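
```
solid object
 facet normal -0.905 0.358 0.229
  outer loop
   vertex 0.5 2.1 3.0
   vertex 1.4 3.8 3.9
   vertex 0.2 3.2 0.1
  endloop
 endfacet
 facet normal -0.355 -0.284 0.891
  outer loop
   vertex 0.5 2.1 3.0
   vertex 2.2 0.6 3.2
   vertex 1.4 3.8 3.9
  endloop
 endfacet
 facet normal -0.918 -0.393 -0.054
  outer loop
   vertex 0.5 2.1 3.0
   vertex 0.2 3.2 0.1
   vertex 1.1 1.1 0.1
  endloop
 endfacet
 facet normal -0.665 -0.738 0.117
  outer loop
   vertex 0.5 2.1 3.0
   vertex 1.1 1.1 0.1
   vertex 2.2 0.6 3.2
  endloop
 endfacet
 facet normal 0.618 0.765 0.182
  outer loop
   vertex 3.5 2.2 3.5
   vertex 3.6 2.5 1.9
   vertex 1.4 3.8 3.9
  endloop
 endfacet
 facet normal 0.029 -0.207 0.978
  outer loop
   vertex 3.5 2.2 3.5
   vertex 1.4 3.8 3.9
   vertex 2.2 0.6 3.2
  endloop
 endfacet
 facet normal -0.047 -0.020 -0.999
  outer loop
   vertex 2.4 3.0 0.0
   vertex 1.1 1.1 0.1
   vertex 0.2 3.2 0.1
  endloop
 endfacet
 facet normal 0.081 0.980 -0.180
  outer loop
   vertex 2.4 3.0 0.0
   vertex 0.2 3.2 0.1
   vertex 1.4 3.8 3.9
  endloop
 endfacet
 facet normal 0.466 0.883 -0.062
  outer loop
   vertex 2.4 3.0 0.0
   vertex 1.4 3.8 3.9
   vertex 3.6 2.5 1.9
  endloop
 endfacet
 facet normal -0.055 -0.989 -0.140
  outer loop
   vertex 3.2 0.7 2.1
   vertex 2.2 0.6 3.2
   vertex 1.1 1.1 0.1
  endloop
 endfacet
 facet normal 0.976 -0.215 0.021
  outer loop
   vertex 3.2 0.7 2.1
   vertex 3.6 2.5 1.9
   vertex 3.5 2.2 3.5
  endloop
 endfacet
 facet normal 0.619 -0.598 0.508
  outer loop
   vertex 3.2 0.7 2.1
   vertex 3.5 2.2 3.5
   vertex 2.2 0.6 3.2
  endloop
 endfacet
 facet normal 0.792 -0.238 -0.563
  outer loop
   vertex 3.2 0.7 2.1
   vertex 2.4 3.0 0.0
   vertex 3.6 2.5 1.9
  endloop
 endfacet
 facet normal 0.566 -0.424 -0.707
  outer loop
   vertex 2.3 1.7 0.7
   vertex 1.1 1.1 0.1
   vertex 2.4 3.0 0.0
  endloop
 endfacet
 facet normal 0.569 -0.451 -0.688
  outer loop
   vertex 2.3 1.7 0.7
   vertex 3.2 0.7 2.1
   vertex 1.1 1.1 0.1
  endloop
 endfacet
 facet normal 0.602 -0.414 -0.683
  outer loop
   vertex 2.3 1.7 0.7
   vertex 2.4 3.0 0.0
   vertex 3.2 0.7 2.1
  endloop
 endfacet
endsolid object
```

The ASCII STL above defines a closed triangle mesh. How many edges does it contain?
24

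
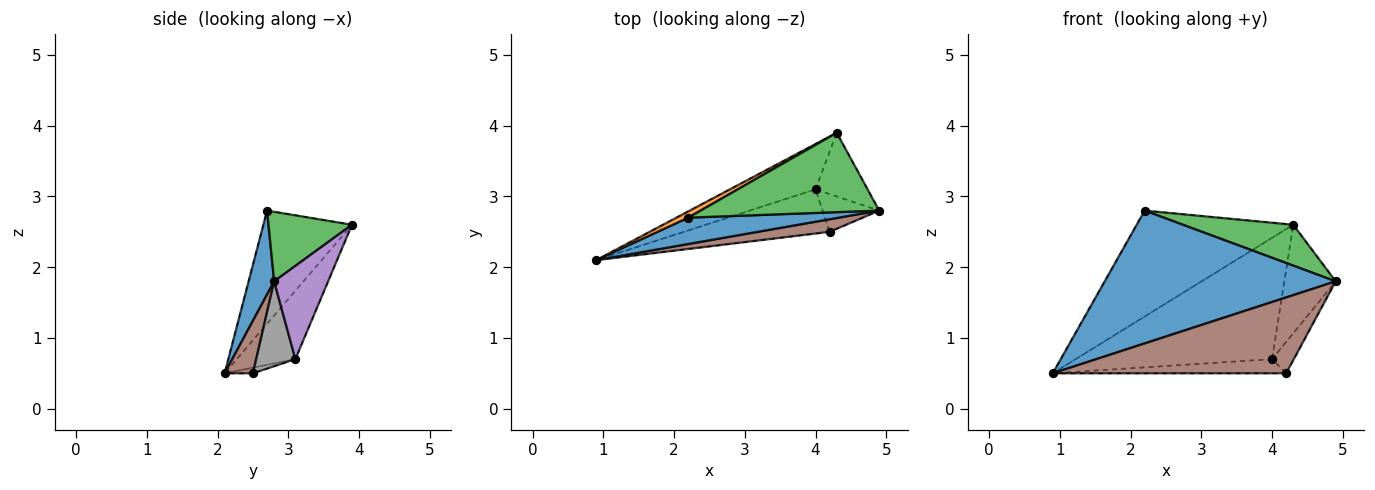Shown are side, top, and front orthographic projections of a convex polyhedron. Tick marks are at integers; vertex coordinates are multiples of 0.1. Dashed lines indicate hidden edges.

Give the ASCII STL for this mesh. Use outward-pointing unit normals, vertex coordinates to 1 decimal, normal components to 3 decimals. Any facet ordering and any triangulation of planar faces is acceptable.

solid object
 facet normal 0.108 -0.975 0.193
  outer loop
   vertex 2.2 2.7 2.8
   vertex 0.9 2.1 0.5
   vertex 4.9 2.8 1.8
  endloop
 endfacet
 facet normal -0.492 0.869 0.051
  outer loop
   vertex 2.2 2.7 2.8
   vertex 4.3 3.9 2.6
   vertex 0.9 2.1 0.5
  endloop
 endfacet
 facet normal 0.327 -0.433 0.840
  outer loop
   vertex 2.2 2.7 2.8
   vertex 4.9 2.8 1.8
   vertex 4.3 3.9 2.6
  endloop
 endfacet
 facet normal -0.269 0.902 -0.337
  outer loop
   vertex 4.0 3.1 0.7
   vertex 0.9 2.1 0.5
   vertex 4.3 3.9 2.6
  endloop
 endfacet
 facet normal 0.671 0.639 -0.375
  outer loop
   vertex 4.0 3.1 0.7
   vertex 4.3 3.9 2.6
   vertex 4.9 2.8 1.8
  endloop
 endfacet
 facet normal 0.119 -0.980 0.162
  outer loop
   vertex 4.2 2.5 0.5
   vertex 4.9 2.8 1.8
   vertex 0.9 2.1 0.5
  endloop
 endfacet
 facet normal -0.037 0.305 -0.952
  outer loop
   vertex 4.2 2.5 0.5
   vertex 0.9 2.1 0.5
   vertex 4.0 3.1 0.7
  endloop
 endfacet
 facet normal 0.755 0.420 -0.504
  outer loop
   vertex 4.2 2.5 0.5
   vertex 4.0 3.1 0.7
   vertex 4.9 2.8 1.8
  endloop
 endfacet
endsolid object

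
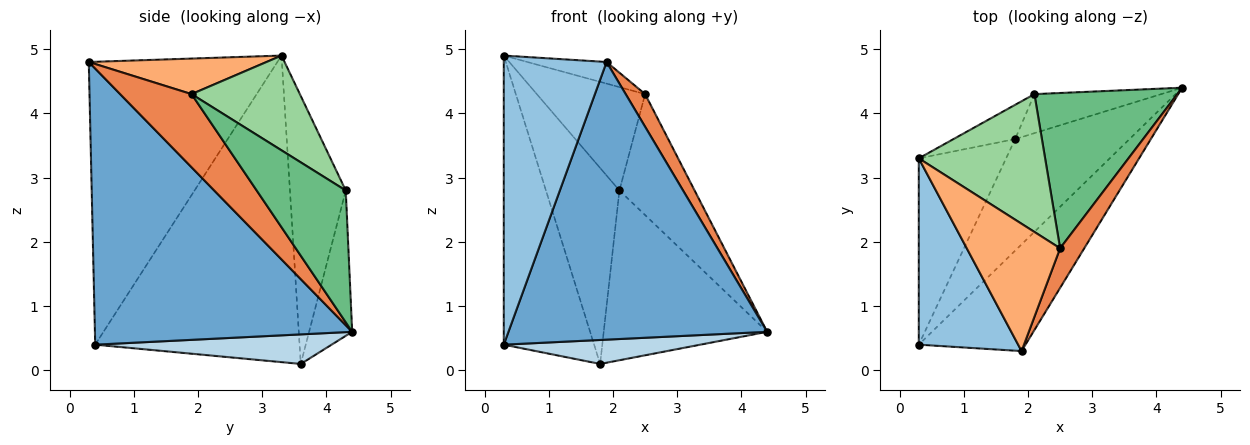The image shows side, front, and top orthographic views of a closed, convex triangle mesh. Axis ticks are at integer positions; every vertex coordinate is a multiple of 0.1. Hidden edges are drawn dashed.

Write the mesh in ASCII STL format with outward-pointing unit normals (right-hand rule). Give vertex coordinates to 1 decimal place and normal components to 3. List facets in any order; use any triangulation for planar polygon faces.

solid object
 facet normal 0.680 -0.684 -0.263
  outer loop
   vertex 1.9 0.3 4.8
   vertex 0.3 0.4 0.4
   vertex 4.4 4.4 0.6
  endloop
 endfacet
 facet normal -0.839 -0.457 0.295
  outer loop
   vertex 1.9 0.3 4.8
   vertex 0.3 3.3 4.9
   vertex 0.3 0.4 0.4
  endloop
 endfacet
 facet normal 0.245 -0.204 -0.948
  outer loop
   vertex 1.8 3.6 0.1
   vertex 4.4 4.4 0.6
   vertex 0.3 0.4 0.4
  endloop
 endfacet
 facet normal -0.885 0.391 -0.252
  outer loop
   vertex 1.8 3.6 0.1
   vertex 0.3 0.4 0.4
   vertex 0.3 3.3 4.9
  endloop
 endfacet
 facet normal 0.920 -0.250 0.303
  outer loop
   vertex 2.5 1.9 4.3
   vertex 1.9 0.3 4.8
   vertex 4.4 4.4 0.6
  endloop
 endfacet
 facet normal 0.351 0.157 0.923
  outer loop
   vertex 2.5 1.9 4.3
   vertex 0.3 3.3 4.9
   vertex 1.9 0.3 4.8
  endloop
 endfacet
 facet normal -0.249 0.944 -0.217
  outer loop
   vertex 2.1 4.3 2.8
   vertex 4.4 4.4 0.6
   vertex 1.8 3.6 0.1
  endloop
 endfacet
 facet normal -0.599 0.789 -0.138
  outer loop
   vertex 2.1 4.3 2.8
   vertex 1.8 3.6 0.1
   vertex 0.3 3.3 4.9
  endloop
 endfacet
 facet normal 0.589 0.497 0.638
  outer loop
   vertex 2.1 4.3 2.8
   vertex 2.5 1.9 4.3
   vertex 4.4 4.4 0.6
  endloop
 endfacet
 facet normal 0.514 0.514 0.686
  outer loop
   vertex 2.1 4.3 2.8
   vertex 0.3 3.3 4.9
   vertex 2.5 1.9 4.3
  endloop
 endfacet
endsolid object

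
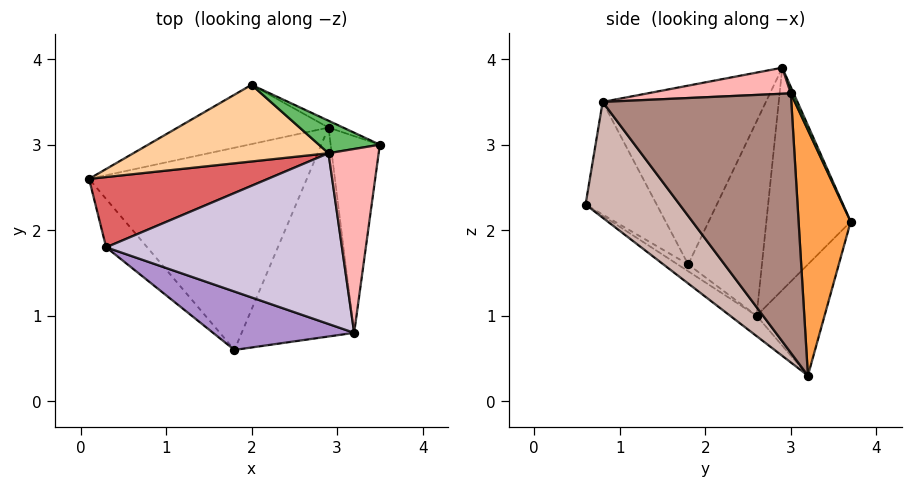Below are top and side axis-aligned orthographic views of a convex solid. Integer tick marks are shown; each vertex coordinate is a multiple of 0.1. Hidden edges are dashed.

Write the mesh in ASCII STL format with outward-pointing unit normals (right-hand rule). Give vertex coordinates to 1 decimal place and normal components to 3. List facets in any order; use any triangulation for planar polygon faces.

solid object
 facet normal -0.075 -0.588 -0.806
  outer loop
   vertex 2.9 3.2 0.3
   vertex 1.8 0.6 2.3
   vertex 0.1 2.6 1.0
  endloop
 endfacet
 facet normal -0.285 0.878 -0.386
  outer loop
   vertex 2.0 3.7 2.1
   vertex 2.9 3.2 0.3
   vertex 0.1 2.6 1.0
  endloop
 endfacet
 facet normal 0.444 0.895 -0.027
  outer loop
   vertex 2.0 3.7 2.1
   vertex 3.5 3.0 3.6
   vertex 2.9 3.2 0.3
  endloop
 endfacet
 facet normal -0.633 0.538 0.556
  outer loop
   vertex 2.9 2.9 3.9
   vertex 2.0 3.7 2.1
   vertex 0.1 2.6 1.0
  endloop
 endfacet
 facet normal 0.041 0.920 0.389
  outer loop
   vertex 2.9 2.9 3.9
   vertex 3.5 3.0 3.6
   vertex 2.0 3.7 2.1
  endloop
 endfacet
 facet normal -0.130 -0.615 -0.777
  outer loop
   vertex 0.3 1.8 1.6
   vertex 0.1 2.6 1.0
   vertex 1.8 0.6 2.3
  endloop
 endfacet
 facet normal -0.700 0.308 0.644
  outer loop
   vertex 0.3 1.8 1.6
   vertex 2.9 2.9 3.9
   vertex 0.1 2.6 1.0
  endloop
 endfacet
 facet normal 0.458 -0.103 0.883
  outer loop
   vertex 3.2 0.8 3.5
   vertex 3.5 3.0 3.6
   vertex 2.9 2.9 3.9
  endloop
 endfacet
 facet normal -0.593 -0.308 0.744
  outer loop
   vertex 3.2 0.8 3.5
   vertex 0.3 1.8 1.6
   vertex 1.8 0.6 2.3
  endloop
 endfacet
 facet normal -0.588 -0.232 0.775
  outer loop
   vertex 3.2 0.8 3.5
   vertex 2.9 2.9 3.9
   vertex 0.3 1.8 1.6
  endloop
 endfacet
 facet normal 0.975 -0.125 -0.185
  outer loop
   vertex 3.2 0.8 3.5
   vertex 2.9 3.2 0.3
   vertex 3.5 3.0 3.6
  endloop
 endfacet
 facet normal 0.549 -0.643 -0.534
  outer loop
   vertex 3.2 0.8 3.5
   vertex 1.8 0.6 2.3
   vertex 2.9 3.2 0.3
  endloop
 endfacet
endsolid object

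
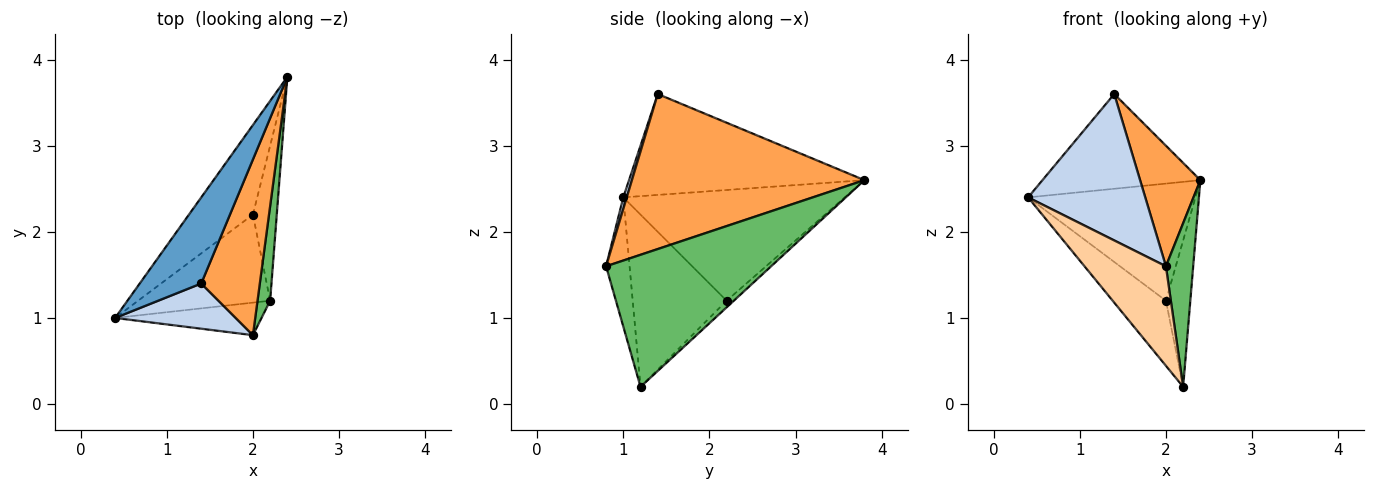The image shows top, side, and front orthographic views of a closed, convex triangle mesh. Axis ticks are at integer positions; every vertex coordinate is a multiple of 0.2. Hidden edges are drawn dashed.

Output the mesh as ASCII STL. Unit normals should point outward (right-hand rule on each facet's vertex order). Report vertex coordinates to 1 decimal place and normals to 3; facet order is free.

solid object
 facet normal -0.741 0.497 0.452
  outer loop
   vertex 1.4 1.4 3.6
   vertex 2.4 3.8 2.6
   vertex 0.4 1.0 2.4
  endloop
 endfacet
 facet normal 0.028 -0.955 0.295
  outer loop
   vertex 1.4 1.4 3.6
   vertex 0.4 1.0 2.4
   vertex 2.0 0.8 1.6
  endloop
 endfacet
 facet normal 0.909 -0.236 0.343
  outer loop
   vertex 1.4 1.4 3.6
   vertex 2.0 0.8 1.6
   vertex 2.4 3.8 2.6
  endloop
 endfacet
 facet normal -0.264 -0.917 -0.300
  outer loop
   vertex 2.2 1.2 0.2
   vertex 2.0 0.8 1.6
   vertex 0.4 1.0 2.4
  endloop
 endfacet
 facet normal 0.982 -0.162 0.094
  outer loop
   vertex 2.2 1.2 0.2
   vertex 2.4 3.8 2.6
   vertex 2.0 0.8 1.6
  endloop
 endfacet
 facet normal -0.725 0.547 -0.419
  outer loop
   vertex 2.0 2.2 1.2
   vertex 0.4 1.0 2.4
   vertex 2.4 3.8 2.6
  endloop
 endfacet
 facet normal -0.724 0.410 -0.555
  outer loop
   vertex 2.0 2.2 1.2
   vertex 2.2 1.2 0.2
   vertex 0.4 1.0 2.4
  endloop
 endfacet
 facet normal -0.198 0.673 -0.713
  outer loop
   vertex 2.0 2.2 1.2
   vertex 2.4 3.8 2.6
   vertex 2.2 1.2 0.2
  endloop
 endfacet
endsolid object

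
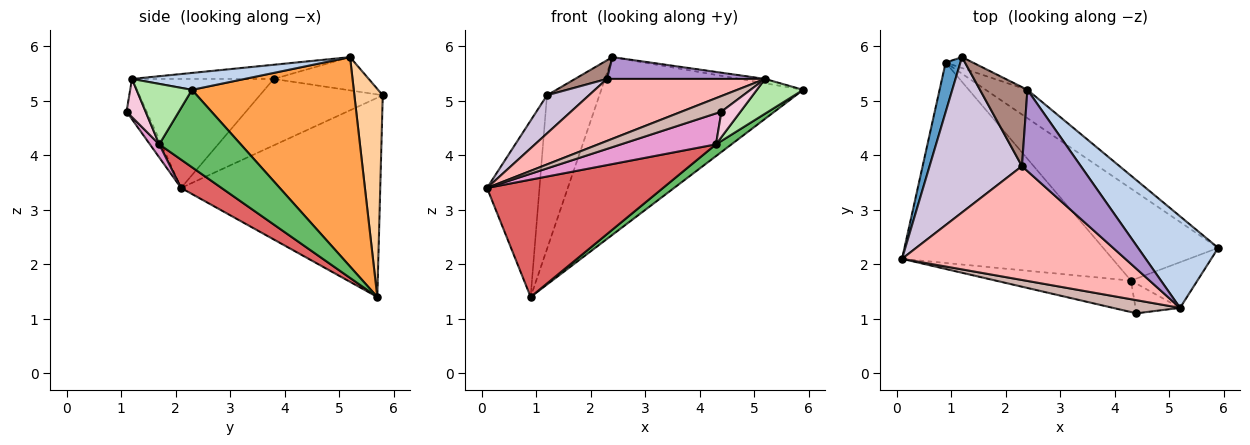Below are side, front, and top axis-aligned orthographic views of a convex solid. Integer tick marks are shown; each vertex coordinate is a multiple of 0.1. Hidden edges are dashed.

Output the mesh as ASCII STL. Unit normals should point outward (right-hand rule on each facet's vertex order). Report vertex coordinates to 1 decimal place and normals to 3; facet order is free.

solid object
 facet normal -0.965 0.254 0.071
  outer loop
   vertex 0.9 5.7 1.4
   vertex 0.1 2.1 3.4
   vertex 1.2 5.8 5.1
  endloop
 endfacet
 facet normal 0.206 0.047 0.977
  outer loop
   vertex 2.4 5.2 5.8
   vertex 5.2 1.2 5.4
   vertex 5.9 2.3 5.2
  endloop
 endfacet
 facet normal 0.620 0.774 -0.124
  outer loop
   vertex 2.4 5.2 5.8
   vertex 5.9 2.3 5.2
   vertex 0.9 5.7 1.4
  endloop
 endfacet
 facet normal 0.475 0.878 -0.062
  outer loop
   vertex 2.4 5.2 5.8
   vertex 0.9 5.7 1.4
   vertex 1.2 5.8 5.1
  endloop
 endfacet
 facet normal 0.555 -0.106 -0.825
  outer loop
   vertex 4.3 1.7 4.2
   vertex 0.9 5.7 1.4
   vertex 5.9 2.3 5.2
  endloop
 endfacet
 facet normal 0.587 -0.490 -0.644
  outer loop
   vertex 4.3 1.7 4.2
   vertex 5.9 2.3 5.2
   vertex 5.2 1.2 5.4
  endloop
 endfacet
 facet normal 0.115 -0.502 -0.857
  outer loop
   vertex 4.3 1.7 4.2
   vertex 0.1 2.1 3.4
   vertex 0.9 5.7 1.4
  endloop
 endfacet
 facet normal -0.394 -0.440 0.807
  outer loop
   vertex 2.3 3.8 5.4
   vertex 0.1 2.1 3.4
   vertex 5.2 1.2 5.4
  endloop
 endfacet
 facet normal -0.226 -0.253 0.941
  outer loop
   vertex 2.3 3.8 5.4
   vertex 5.2 1.2 5.4
   vertex 2.4 5.2 5.8
  endloop
 endfacet
 facet normal -0.573 -0.196 0.796
  outer loop
   vertex 2.3 3.8 5.4
   vertex 1.2 5.8 5.1
   vertex 0.1 2.1 3.4
  endloop
 endfacet
 facet normal -0.564 -0.189 0.804
  outer loop
   vertex 2.3 3.8 5.4
   vertex 2.4 5.2 5.8
   vertex 1.2 5.8 5.1
  endloop
 endfacet
 facet normal -0.361 -0.713 0.601
  outer loop
   vertex 4.4 1.1 4.8
   vertex 5.2 1.2 5.4
   vertex 0.1 2.1 3.4
  endloop
 endfacet
 facet normal 0.069 -0.700 -0.711
  outer loop
   vertex 4.4 1.1 4.8
   vertex 0.1 2.1 3.4
   vertex 4.3 1.7 4.2
  endloop
 endfacet
 facet normal 0.545 -0.545 -0.636
  outer loop
   vertex 4.4 1.1 4.8
   vertex 4.3 1.7 4.2
   vertex 5.2 1.2 5.4
  endloop
 endfacet
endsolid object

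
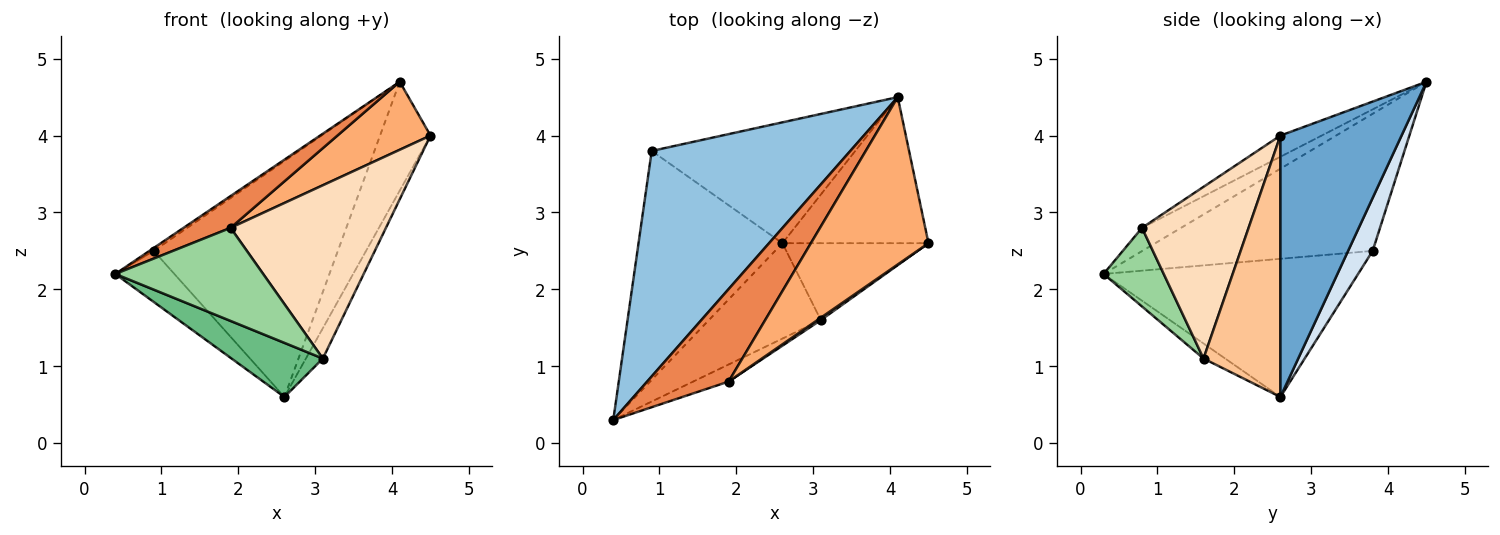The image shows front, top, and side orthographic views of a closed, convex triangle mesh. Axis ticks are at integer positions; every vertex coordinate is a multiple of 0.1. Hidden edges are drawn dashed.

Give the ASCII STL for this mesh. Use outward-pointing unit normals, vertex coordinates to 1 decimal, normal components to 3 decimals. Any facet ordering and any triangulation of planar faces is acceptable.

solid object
 facet normal 0.820 0.342 -0.458
  outer loop
   vertex 2.6 2.6 0.6
   vertex 4.1 4.5 4.7
   vertex 4.5 2.6 4.0
  endloop
 endfacet
 facet normal -0.568 0.011 0.823
  outer loop
   vertex 0.9 3.8 2.5
   vertex 0.4 0.3 2.2
   vertex 4.1 4.5 4.7
  endloop
 endfacet
 facet normal -0.684 0.159 -0.712
  outer loop
   vertex 0.9 3.8 2.5
   vertex 2.6 2.6 0.6
   vertex 0.4 0.3 2.2
  endloop
 endfacet
 facet normal 0.118 0.884 -0.453
  outer loop
   vertex 0.9 3.8 2.5
   vertex 4.1 4.5 4.7
   vertex 2.6 2.6 0.6
  endloop
 endfacet
 facet normal -0.261 -0.314 0.913
  outer loop
   vertex 1.9 0.8 2.8
   vertex 4.1 4.5 4.7
   vertex 0.4 0.3 2.2
  endloop
 endfacet
 facet normal -0.165 -0.371 0.914
  outer loop
   vertex 1.9 0.8 2.8
   vertex 4.5 2.6 4.0
   vertex 4.1 4.5 4.7
  endloop
 endfacet
 facet normal 0.857 0.189 -0.479
  outer loop
   vertex 3.1 1.6 1.1
   vertex 2.6 2.6 0.6
   vertex 4.5 2.6 4.0
  endloop
 endfacet
 facet normal 0.566 -0.825 0.011
  outer loop
   vertex 3.1 1.6 1.1
   vertex 4.5 2.6 4.0
   vertex 1.9 0.8 2.8
  endloop
 endfacet
 facet normal -0.116 -0.490 -0.864
  outer loop
   vertex 3.1 1.6 1.1
   vertex 0.4 0.3 2.2
   vertex 2.6 2.6 0.6
  endloop
 endfacet
 facet normal 0.371 -0.913 -0.168
  outer loop
   vertex 3.1 1.6 1.1
   vertex 1.9 0.8 2.8
   vertex 0.4 0.3 2.2
  endloop
 endfacet
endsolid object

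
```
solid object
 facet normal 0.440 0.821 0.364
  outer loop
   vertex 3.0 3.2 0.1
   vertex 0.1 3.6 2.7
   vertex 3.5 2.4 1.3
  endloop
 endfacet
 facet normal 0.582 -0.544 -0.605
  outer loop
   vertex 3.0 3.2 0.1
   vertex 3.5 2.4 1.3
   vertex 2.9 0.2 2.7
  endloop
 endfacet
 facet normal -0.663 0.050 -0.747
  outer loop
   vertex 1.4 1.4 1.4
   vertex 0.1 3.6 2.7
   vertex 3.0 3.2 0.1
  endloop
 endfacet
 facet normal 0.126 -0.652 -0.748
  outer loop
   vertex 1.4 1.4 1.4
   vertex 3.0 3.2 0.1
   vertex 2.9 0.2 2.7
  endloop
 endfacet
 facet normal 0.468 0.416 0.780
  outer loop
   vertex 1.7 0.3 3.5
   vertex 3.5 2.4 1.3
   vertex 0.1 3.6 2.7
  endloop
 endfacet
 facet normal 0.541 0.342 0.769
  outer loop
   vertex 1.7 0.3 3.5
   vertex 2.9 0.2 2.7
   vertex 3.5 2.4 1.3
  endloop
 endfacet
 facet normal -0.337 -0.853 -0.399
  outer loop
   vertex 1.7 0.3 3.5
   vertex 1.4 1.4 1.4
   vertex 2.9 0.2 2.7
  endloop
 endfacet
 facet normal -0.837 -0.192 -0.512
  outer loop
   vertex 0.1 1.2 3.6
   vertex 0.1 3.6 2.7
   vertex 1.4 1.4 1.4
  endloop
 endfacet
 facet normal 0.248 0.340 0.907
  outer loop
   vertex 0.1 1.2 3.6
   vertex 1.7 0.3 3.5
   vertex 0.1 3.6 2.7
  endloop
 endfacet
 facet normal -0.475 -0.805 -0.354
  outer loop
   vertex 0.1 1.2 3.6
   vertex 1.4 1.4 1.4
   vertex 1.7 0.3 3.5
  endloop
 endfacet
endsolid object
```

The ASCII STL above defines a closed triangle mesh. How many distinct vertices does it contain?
7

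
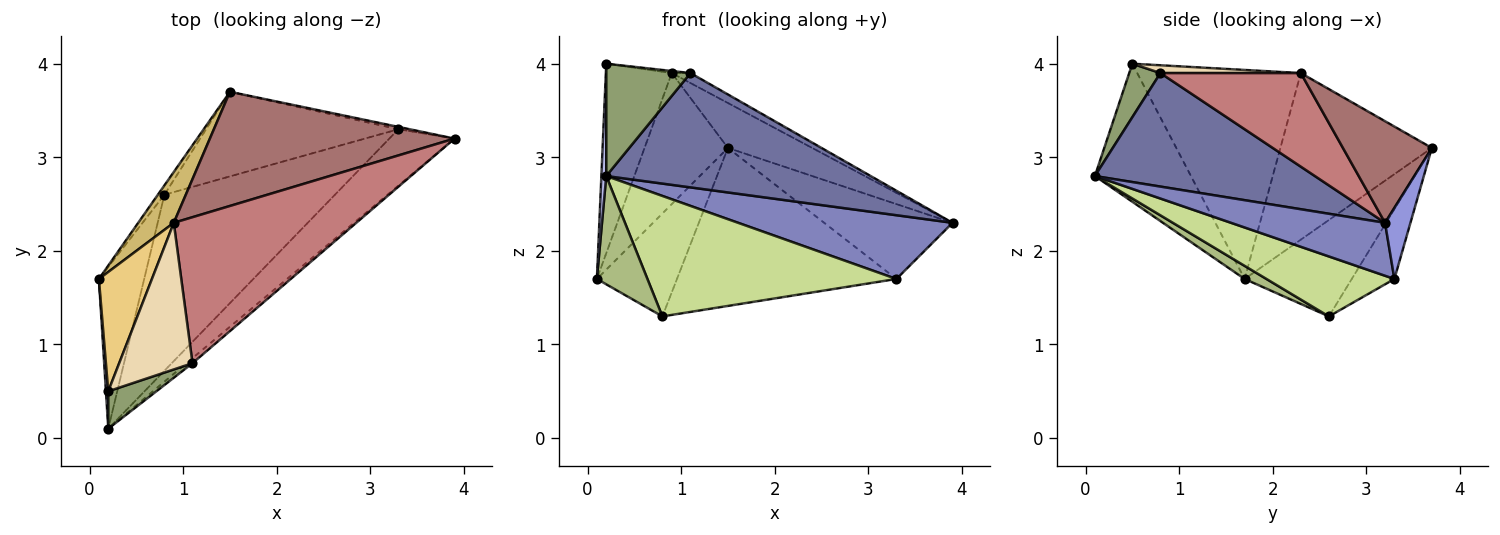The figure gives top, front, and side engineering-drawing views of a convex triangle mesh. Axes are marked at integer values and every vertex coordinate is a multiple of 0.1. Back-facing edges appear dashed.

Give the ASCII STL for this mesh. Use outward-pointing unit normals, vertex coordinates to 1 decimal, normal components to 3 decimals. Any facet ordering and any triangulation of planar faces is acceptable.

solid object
 facet normal 0.639 -0.768 -0.034
  outer loop
   vertex 1.1 0.8 3.9
   vertex 0.2 0.1 2.8
   vertex 3.9 3.2 2.3
  endloop
 endfacet
 facet normal 0.474 -0.660 -0.584
  outer loop
   vertex 3.3 3.3 1.7
   vertex 3.9 3.2 2.3
   vertex 0.2 0.1 2.8
  endloop
 endfacet
 facet normal 0.194 0.981 -0.031
  outer loop
   vertex 3.3 3.3 1.7
   vertex 1.5 3.7 3.1
   vertex 3.9 3.2 2.3
  endloop
 endfacet
 facet normal -0.999 -0.051 0.017
  outer loop
   vertex 0.2 0.5 4.0
   vertex 0.1 1.7 1.7
   vertex 0.2 0.1 2.8
  endloop
 endfacet
 facet normal 0.331 -0.895 0.298
  outer loop
   vertex 0.2 0.5 4.0
   vertex 0.2 0.1 2.8
   vertex 1.1 0.8 3.9
  endloop
 endfacet
 facet normal 0.234 -0.541 -0.808
  outer loop
   vertex 0.8 2.6 1.3
   vertex 0.2 0.1 2.8
   vertex 0.1 1.7 1.7
  endloop
 endfacet
 facet normal 0.279 -0.542 -0.793
  outer loop
   vertex 0.8 2.6 1.3
   vertex 3.3 3.3 1.7
   vertex 0.2 0.1 2.8
  endloop
 endfacet
 facet normal -0.800 0.598 -0.054
  outer loop
   vertex 0.8 2.6 1.3
   vertex 0.1 1.7 1.7
   vertex 1.5 3.7 3.1
  endloop
 endfacet
 facet normal -0.169 0.869 -0.465
  outer loop
   vertex 0.8 2.6 1.3
   vertex 1.5 3.7 3.1
   vertex 3.3 3.3 1.7
  endloop
 endfacet
 facet normal -0.861 0.474 0.184
  outer loop
   vertex 0.9 2.3 3.9
   vertex 1.5 3.7 3.1
   vertex 0.1 1.7 1.7
  endloop
 endfacet
 facet normal -0.903 0.364 0.229
  outer loop
   vertex 0.9 2.3 3.9
   vertex 0.1 1.7 1.7
   vertex 0.2 0.5 4.0
  endloop
 endfacet
 facet normal 0.106 0.014 0.994
  outer loop
   vertex 0.9 2.3 3.9
   vertex 0.2 0.5 4.0
   vertex 1.1 0.8 3.9
  endloop
 endfacet
 facet normal 0.360 0.342 0.868
  outer loop
   vertex 0.9 2.3 3.9
   vertex 3.9 3.2 2.3
   vertex 1.5 3.7 3.1
  endloop
 endfacet
 facet normal 0.455 0.061 0.888
  outer loop
   vertex 0.9 2.3 3.9
   vertex 1.1 0.8 3.9
   vertex 3.9 3.2 2.3
  endloop
 endfacet
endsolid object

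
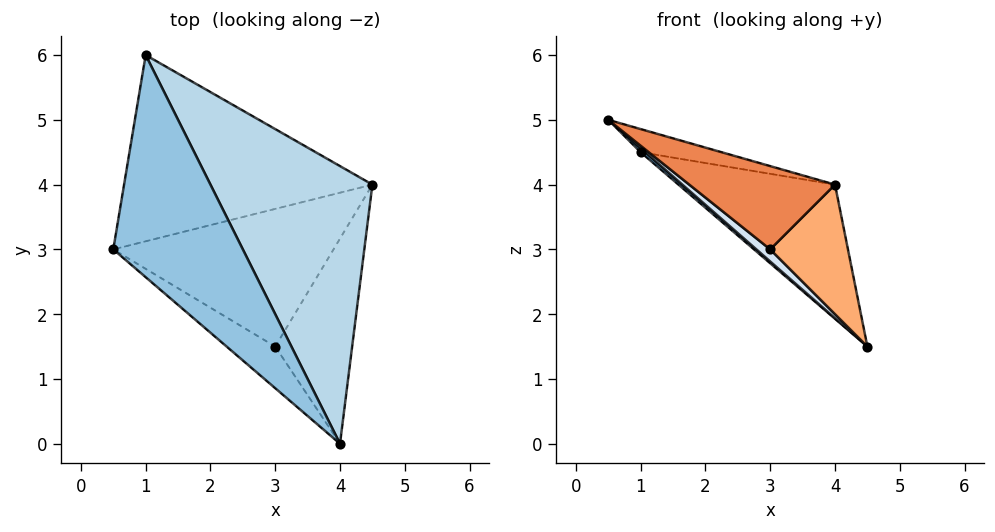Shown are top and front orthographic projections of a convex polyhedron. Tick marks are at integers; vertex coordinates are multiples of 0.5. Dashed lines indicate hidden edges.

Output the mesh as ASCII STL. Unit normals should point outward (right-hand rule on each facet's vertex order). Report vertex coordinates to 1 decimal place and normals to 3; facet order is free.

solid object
 facet normal -0.656 -0.016 -0.755
  outer loop
   vertex 1.0 6.0 4.5
   vertex 4.5 4.0 1.5
   vertex 0.5 3.0 5.0
  endloop
 endfacet
 facet normal 0.349 0.097 0.932
  outer loop
   vertex 1.0 6.0 4.5
   vertex 0.5 3.0 5.0
   vertex 4.0 0.0 4.0
  endloop
 endfacet
 facet normal 0.714 0.305 0.630
  outer loop
   vertex 1.0 6.0 4.5
   vertex 4.0 0.0 4.0
   vertex 4.5 4.0 1.5
  endloop
 endfacet
 facet normal -0.647 -0.067 -0.759
  outer loop
   vertex 3.0 1.5 3.0
   vertex 0.5 3.0 5.0
   vertex 4.5 4.0 1.5
  endloop
 endfacet
 facet normal -0.667 -0.667 -0.333
  outer loop
   vertex 3.0 1.5 3.0
   vertex 4.0 0.0 4.0
   vertex 0.5 3.0 5.0
  endloop
 endfacet
 facet normal 0.044 -0.533 -0.845
  outer loop
   vertex 3.0 1.5 3.0
   vertex 4.5 4.0 1.5
   vertex 4.0 0.0 4.0
  endloop
 endfacet
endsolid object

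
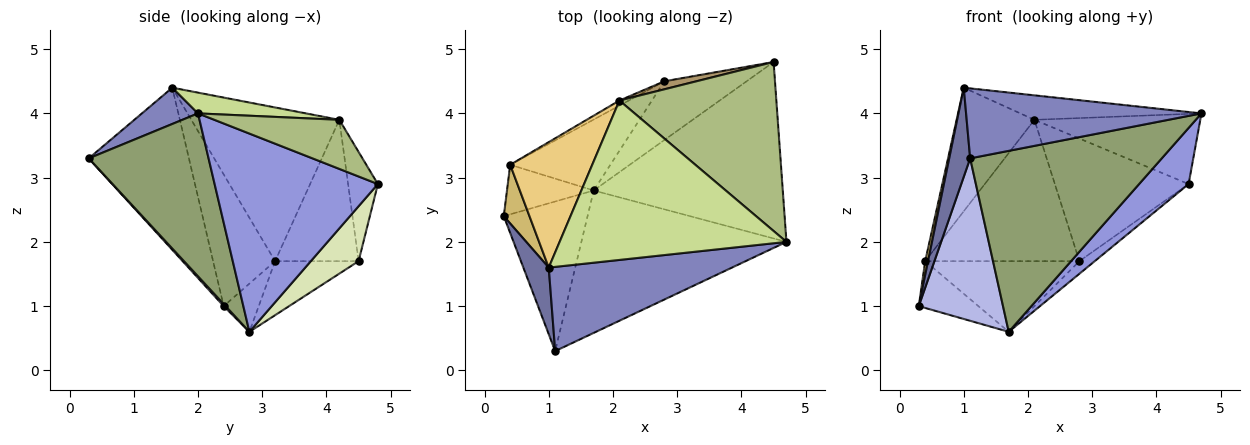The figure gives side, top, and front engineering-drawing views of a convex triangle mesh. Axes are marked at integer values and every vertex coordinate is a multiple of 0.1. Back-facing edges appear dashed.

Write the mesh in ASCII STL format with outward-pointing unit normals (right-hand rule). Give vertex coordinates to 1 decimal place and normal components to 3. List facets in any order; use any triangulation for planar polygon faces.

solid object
 facet normal -0.967 -0.203 0.152
  outer loop
   vertex 1.1 0.3 3.3
   vertex 1.0 1.6 4.4
   vertex 0.3 2.4 1.0
  endloop
 endfacet
 facet normal 0.151 -0.632 0.760
  outer loop
   vertex 1.1 0.3 3.3
   vertex 4.7 2.0 4.0
   vertex 1.0 1.6 4.4
  endloop
 endfacet
 facet normal 0.707 -0.214 -0.674
  outer loop
   vertex 1.7 2.8 0.6
   vertex 4.5 4.8 2.9
   vertex 4.7 2.0 4.0
  endloop
 endfacet
 facet normal 0.017 -0.735 -0.677
  outer loop
   vertex 1.7 2.8 0.6
   vertex 1.1 0.3 3.3
   vertex 0.3 2.4 1.0
  endloop
 endfacet
 facet normal 0.441 -0.705 -0.555
  outer loop
   vertex 1.7 2.8 0.6
   vertex 4.7 2.0 4.0
   vertex 1.1 0.3 3.3
  endloop
 endfacet
 facet normal 0.278 0.368 0.887
  outer loop
   vertex 2.1 4.2 3.9
   vertex 4.7 2.0 4.0
   vertex 4.5 4.8 2.9
  endloop
 endfacet
 facet normal 0.090 0.151 0.984
  outer loop
   vertex 2.1 4.2 3.9
   vertex 1.0 1.6 4.4
   vertex 4.7 2.0 4.0
  endloop
 endfacet
 facet normal 0.547 0.176 -0.819
  outer loop
   vertex 2.8 4.5 1.7
   vertex 4.5 4.8 2.9
   vertex 1.7 2.8 0.6
  endloop
 endfacet
 facet normal -0.217 0.974 0.064
  outer loop
   vertex 2.8 4.5 1.7
   vertex 2.1 4.2 3.9
   vertex 4.5 4.8 2.9
  endloop
 endfacet
 facet normal -0.981 -0.045 0.191
  outer loop
   vertex 0.4 3.2 1.7
   vertex 0.3 2.4 1.0
   vertex 1.0 1.6 4.4
  endloop
 endfacet
 facet normal -0.800 0.421 0.427
  outer loop
   vertex 0.4 3.2 1.7
   vertex 1.0 1.6 4.4
   vertex 2.1 4.2 3.9
  endloop
 endfacet
 facet normal -0.476 0.879 -0.032
  outer loop
   vertex 0.4 3.2 1.7
   vertex 2.1 4.2 3.9
   vertex 2.8 4.5 1.7
  endloop
 endfacet
 facet normal -0.375 0.637 -0.674
  outer loop
   vertex 0.4 3.2 1.7
   vertex 1.7 2.8 0.6
   vertex 0.3 2.4 1.0
  endloop
 endfacet
 facet normal -0.357 0.659 -0.662
  outer loop
   vertex 0.4 3.2 1.7
   vertex 2.8 4.5 1.7
   vertex 1.7 2.8 0.6
  endloop
 endfacet
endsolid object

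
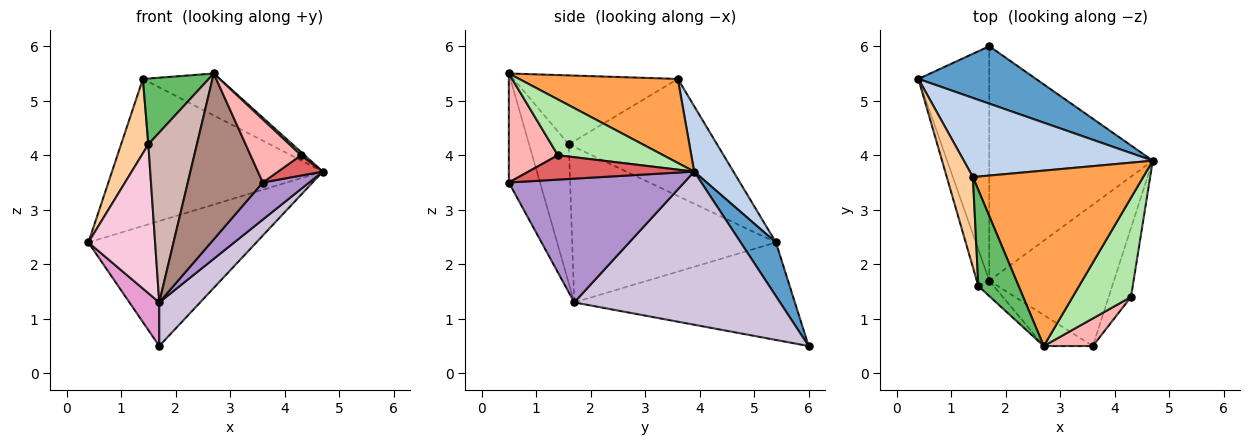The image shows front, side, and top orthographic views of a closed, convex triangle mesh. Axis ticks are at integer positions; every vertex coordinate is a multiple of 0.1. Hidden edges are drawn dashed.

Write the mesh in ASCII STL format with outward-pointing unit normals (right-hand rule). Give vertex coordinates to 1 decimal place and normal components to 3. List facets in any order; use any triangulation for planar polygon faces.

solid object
 facet normal 0.187 0.893 0.410
  outer loop
   vertex 1.7 6.0 0.5
   vertex 0.4 5.4 2.4
   vertex 4.7 3.9 3.7
  endloop
 endfacet
 facet normal 0.162 0.869 0.467
  outer loop
   vertex 1.4 3.6 5.4
   vertex 4.7 3.9 3.7
   vertex 0.4 5.4 2.4
  endloop
 endfacet
 facet normal 0.433 0.210 0.877
  outer loop
   vertex 1.4 3.6 5.4
   vertex 2.7 0.5 5.5
   vertex 4.7 3.9 3.7
  endloop
 endfacet
 facet normal -0.961 -0.177 0.214
  outer loop
   vertex 1.5 1.6 4.2
   vertex 1.4 3.6 5.4
   vertex 0.4 5.4 2.4
  endloop
 endfacet
 facet normal -0.816 -0.327 0.477
  outer loop
   vertex 1.5 1.6 4.2
   vertex 2.7 0.5 5.5
   vertex 1.4 3.6 5.4
  endloop
 endfacet
 facet normal 0.691 -0.024 0.723
  outer loop
   vertex 4.3 1.4 4.0
   vertex 4.7 3.9 3.7
   vertex 2.7 0.5 5.5
  endloop
 endfacet
 facet normal 0.724 -0.195 -0.662
  outer loop
   vertex 4.3 1.4 4.0
   vertex 3.6 0.5 3.5
   vertex 4.7 3.9 3.7
  endloop
 endfacet
 facet normal 0.665 -0.684 0.299
  outer loop
   vertex 4.3 1.4 4.0
   vertex 2.7 0.5 5.5
   vertex 3.6 0.5 3.5
  endloop
 endfacet
 facet normal 0.692 -0.183 -0.698
  outer loop
   vertex 1.7 1.7 1.3
   vertex 4.7 3.9 3.7
   vertex 3.6 0.5 3.5
  endloop
 endfacet
 facet normal 0.677 -0.135 -0.723
  outer loop
   vertex 1.7 1.7 1.3
   vertex 1.7 6.0 0.5
   vertex 4.7 3.9 3.7
  endloop
 endfacet
 facet normal -0.378 -0.910 -0.170
  outer loop
   vertex 1.7 1.7 1.3
   vertex 3.6 0.5 3.5
   vertex 2.7 0.5 5.5
  endloop
 endfacet
 facet normal -0.632 -0.772 -0.070
  outer loop
   vertex 1.7 1.7 1.3
   vertex 2.7 0.5 5.5
   vertex 1.5 1.6 4.2
  endloop
 endfacet
 facet normal -0.804 -0.109 -0.584
  outer loop
   vertex 1.7 1.7 1.3
   vertex 0.4 5.4 2.4
   vertex 1.7 6.0 0.5
  endloop
 endfacet
 facet normal -0.948 -0.310 -0.076
  outer loop
   vertex 1.7 1.7 1.3
   vertex 1.5 1.6 4.2
   vertex 0.4 5.4 2.4
  endloop
 endfacet
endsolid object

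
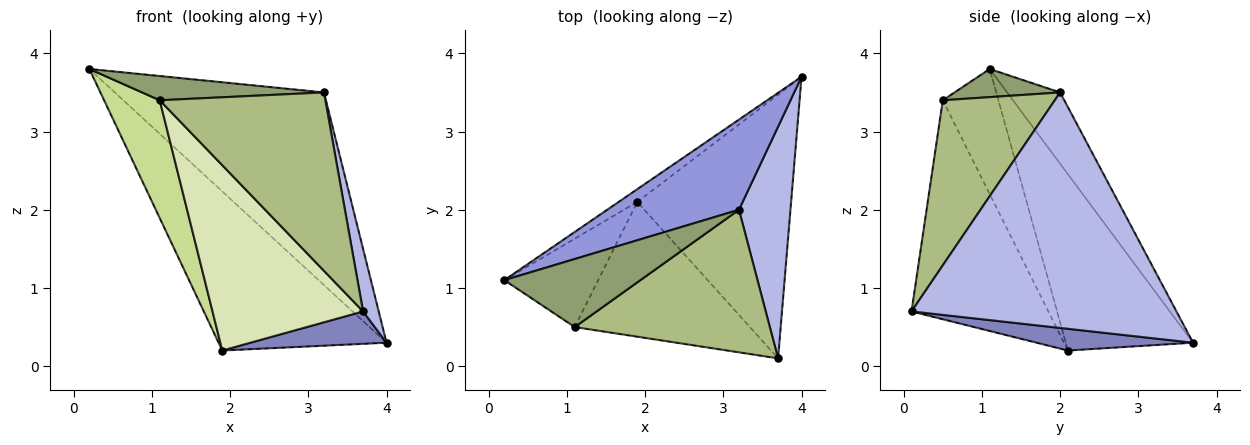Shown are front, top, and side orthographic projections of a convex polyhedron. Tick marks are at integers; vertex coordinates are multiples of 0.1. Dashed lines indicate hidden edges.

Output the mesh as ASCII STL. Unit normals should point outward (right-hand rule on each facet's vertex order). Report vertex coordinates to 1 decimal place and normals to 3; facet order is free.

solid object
 facet normal -0.603 0.795 -0.064
  outer loop
   vertex 1.9 2.1 0.2
   vertex 0.2 1.1 3.8
   vertex 4.0 3.7 0.3
  endloop
 endfacet
 facet normal 0.139 -0.121 -0.983
  outer loop
   vertex 1.9 2.1 0.2
   vertex 4.0 3.7 0.3
   vertex 3.7 0.1 0.7
  endloop
 endfacet
 facet normal -0.224 0.883 0.413
  outer loop
   vertex 3.2 2.0 3.5
   vertex 4.0 3.7 0.3
   vertex 0.2 1.1 3.8
  endloop
 endfacet
 facet normal 0.975 -0.058 0.213
  outer loop
   vertex 3.2 2.0 3.5
   vertex 3.7 0.1 0.7
   vertex 4.0 3.7 0.3
  endloop
 endfacet
 facet normal 0.191 -0.329 0.925
  outer loop
   vertex 1.1 0.5 3.4
   vertex 3.2 2.0 3.5
   vertex 0.2 1.1 3.8
  endloop
 endfacet
 facet normal 0.467 -0.691 0.552
  outer loop
   vertex 1.1 0.5 3.4
   vertex 3.7 0.1 0.7
   vertex 3.2 2.0 3.5
  endloop
 endfacet
 facet normal -0.625 -0.625 -0.469
  outer loop
   vertex 1.1 0.5 3.4
   vertex 0.2 1.1 3.8
   vertex 1.9 2.1 0.2
  endloop
 endfacet
 facet normal -0.592 -0.652 -0.474
  outer loop
   vertex 1.1 0.5 3.4
   vertex 1.9 2.1 0.2
   vertex 3.7 0.1 0.7
  endloop
 endfacet
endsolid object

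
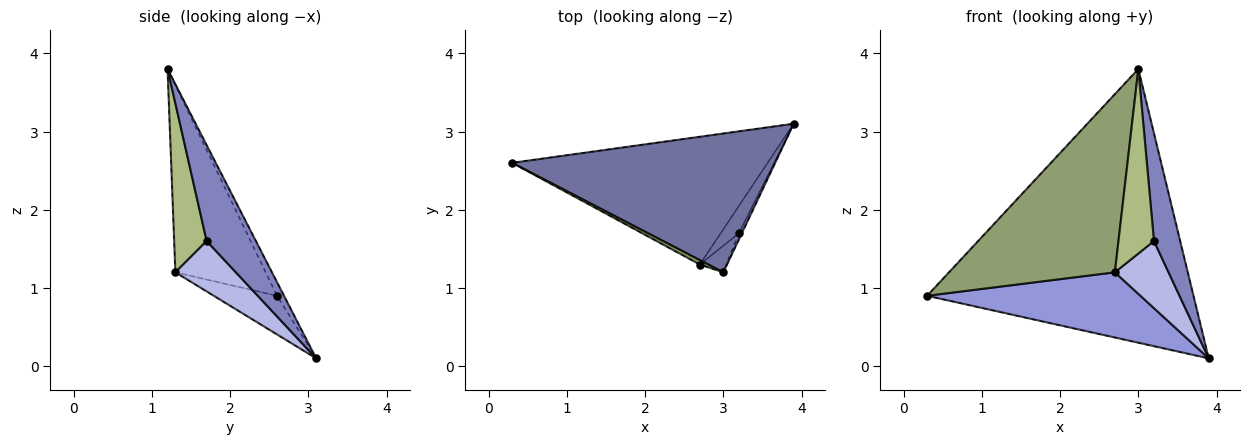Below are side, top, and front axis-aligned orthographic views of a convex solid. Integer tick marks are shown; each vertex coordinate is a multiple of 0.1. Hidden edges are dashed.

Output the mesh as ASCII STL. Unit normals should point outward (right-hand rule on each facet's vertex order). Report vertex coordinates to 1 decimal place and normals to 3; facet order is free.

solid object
 facet normal -0.023 0.892 0.452
  outer loop
   vertex 3.0 1.2 3.8
   vertex 3.9 3.1 0.1
   vertex 0.3 2.6 0.9
  endloop
 endfacet
 facet normal 0.882 -0.470 -0.027
  outer loop
   vertex 3.2 1.7 1.6
   vertex 3.9 3.1 0.1
   vertex 3.0 1.2 3.8
  endloop
 endfacet
 facet normal -0.134 -0.450 -0.883
  outer loop
   vertex 2.7 1.3 1.2
   vertex 0.3 2.6 0.9
   vertex 3.9 3.1 0.1
  endloop
 endfacet
 facet normal 0.722 -0.641 -0.261
  outer loop
   vertex 2.7 1.3 1.2
   vertex 3.9 3.1 0.1
   vertex 3.2 1.7 1.6
  endloop
 endfacet
 facet normal -0.478 -0.878 0.021
  outer loop
   vertex 2.7 1.3 1.2
   vertex 3.0 1.2 3.8
   vertex 0.3 2.6 0.9
  endloop
 endfacet
 facet normal 0.671 -0.734 -0.106
  outer loop
   vertex 2.7 1.3 1.2
   vertex 3.2 1.7 1.6
   vertex 3.0 1.2 3.8
  endloop
 endfacet
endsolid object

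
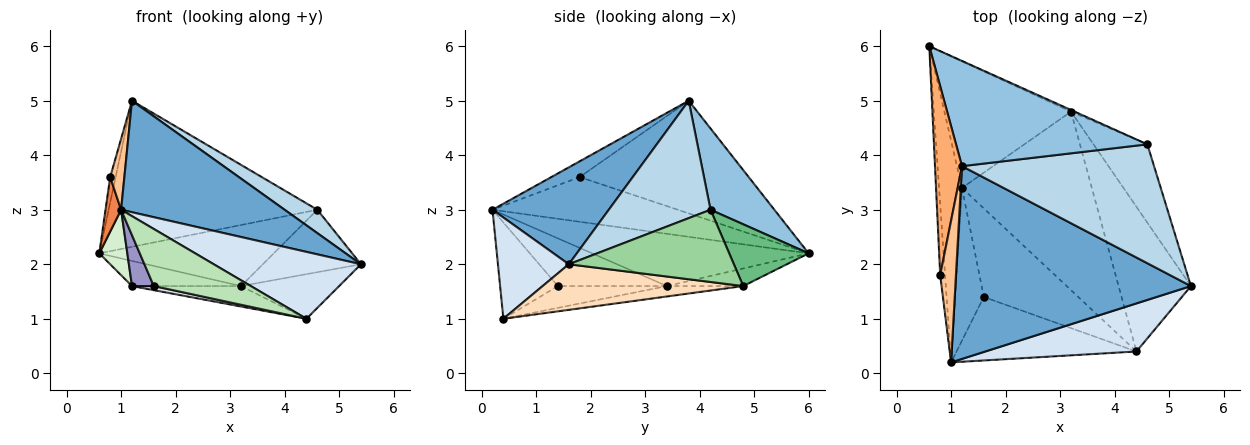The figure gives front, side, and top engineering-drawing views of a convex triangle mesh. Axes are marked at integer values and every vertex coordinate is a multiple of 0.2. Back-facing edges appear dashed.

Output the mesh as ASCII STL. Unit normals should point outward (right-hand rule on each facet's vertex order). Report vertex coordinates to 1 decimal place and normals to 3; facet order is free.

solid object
 facet normal 0.335 -0.472 0.815
  outer loop
   vertex 1.2 3.8 5.0
   vertex 1.0 0.2 3.0
   vertex 5.4 1.6 2.0
  endloop
 endfacet
 facet normal 0.241 0.788 0.567
  outer loop
   vertex 4.6 4.2 3.0
   vertex 0.6 6.0 2.2
   vertex 1.2 3.8 5.0
  endloop
 endfacet
 facet normal 0.514 -0.165 0.841
  outer loop
   vertex 4.6 4.2 3.0
   vertex 1.2 3.8 5.0
   vertex 5.4 1.6 2.0
  endloop
 endfacet
 facet normal 0.364 -0.756 0.543
  outer loop
   vertex 4.4 0.4 1.0
   vertex 5.4 1.6 2.0
   vertex 1.0 0.2 3.0
  endloop
 endfacet
 facet normal -0.991 -0.083 -0.108
  outer loop
   vertex 0.8 1.8 3.6
   vertex 0.6 6.0 2.2
   vertex 1.0 0.2 3.0
  endloop
 endfacet
 facet normal -0.972 0.031 0.233
  outer loop
   vertex 0.8 1.8 3.6
   vertex 1.2 3.8 5.0
   vertex 0.6 6.0 2.2
  endloop
 endfacet
 facet normal -0.667 -0.333 0.667
  outer loop
   vertex 0.8 1.8 3.6
   vertex 1.0 0.2 3.0
   vertex 1.2 3.8 5.0
  endloop
 endfacet
 facet normal 0.516 0.252 -0.819
  outer loop
   vertex 3.2 4.8 1.6
   vertex 5.4 1.6 2.0
   vertex 4.4 0.4 1.0
  endloop
 endfacet
 facet normal 0.414 0.910 -0.024
  outer loop
   vertex 3.2 4.8 1.6
   vertex 0.6 6.0 2.2
   vertex 4.6 4.2 3.0
  endloop
 endfacet
 facet normal 0.724 0.430 -0.539
  outer loop
   vertex 3.2 4.8 1.6
   vertex 4.6 4.2 3.0
   vertex 5.4 1.6 2.0
  endloop
 endfacet
 facet normal -0.370 -0.621 -0.691
  outer loop
   vertex 1.6 1.4 1.6
   vertex 4.4 0.4 1.0
   vertex 1.0 0.2 3.0
  endloop
 endfacet
 facet normal -0.909 -0.118 -0.399
  outer loop
   vertex 1.2 3.4 1.6
   vertex 1.0 0.2 3.0
   vertex 0.6 6.0 2.2
  endloop
 endfacet
 facet normal -0.845 -0.169 -0.507
  outer loop
   vertex 1.2 3.4 1.6
   vertex 1.6 1.4 1.6
   vertex 1.0 0.2 3.0
  endloop
 endfacet
 facet normal -0.135 0.193 -0.972
  outer loop
   vertex 1.2 3.4 1.6
   vertex 0.6 6.0 2.2
   vertex 3.2 4.8 1.6
  endloop
 endfacet
 facet normal -0.079 0.113 -0.990
  outer loop
   vertex 1.2 3.4 1.6
   vertex 3.2 4.8 1.6
   vertex 4.4 0.4 1.0
  endloop
 endfacet
 facet normal -0.225 -0.045 -0.973
  outer loop
   vertex 1.2 3.4 1.6
   vertex 4.4 0.4 1.0
   vertex 1.6 1.4 1.6
  endloop
 endfacet
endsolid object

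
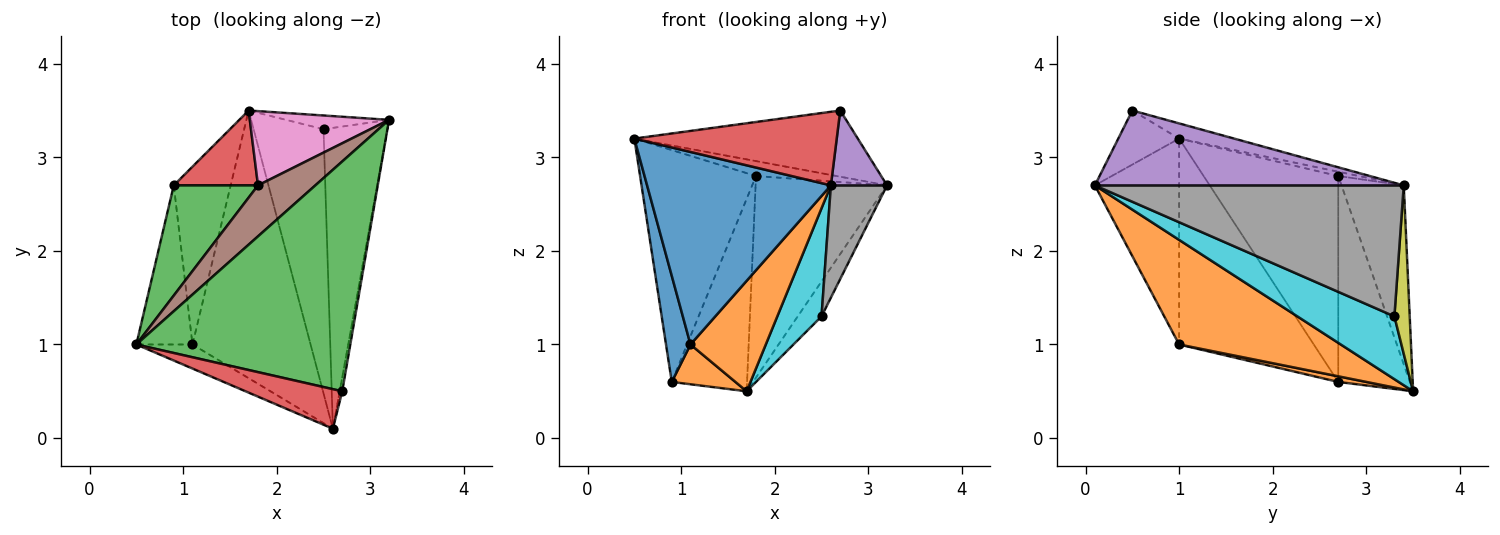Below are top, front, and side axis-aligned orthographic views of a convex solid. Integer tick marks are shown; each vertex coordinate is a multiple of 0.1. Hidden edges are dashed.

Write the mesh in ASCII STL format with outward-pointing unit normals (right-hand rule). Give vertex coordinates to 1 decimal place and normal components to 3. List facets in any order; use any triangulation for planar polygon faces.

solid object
 facet normal -0.414 -0.903 -0.113
  outer loop
   vertex 1.1 1.0 1.0
   vertex 2.6 0.1 2.7
   vertex 0.5 1.0 3.2
  endloop
 endfacet
 facet normal 0.634 -0.295 -0.715
  outer loop
   vertex 1.1 1.0 1.0
   vertex 1.7 3.5 0.5
   vertex 2.6 0.1 2.7
  endloop
 endfacet
 facet normal -0.068 0.276 0.959
  outer loop
   vertex 2.7 0.5 3.5
   vertex 3.2 3.4 2.7
   vertex 0.5 1.0 3.2
  endloop
 endfacet
 facet normal -0.256 -0.851 0.458
  outer loop
   vertex 2.7 0.5 3.5
   vertex 0.5 1.0 3.2
   vertex 2.6 0.1 2.7
  endloop
 endfacet
 facet normal 0.983 -0.179 -0.034
  outer loop
   vertex 2.7 0.5 3.5
   vertex 2.6 0.1 2.7
   vertex 3.2 3.4 2.7
  endloop
 endfacet
 facet normal -0.072 0.280 0.957
  outer loop
   vertex 1.8 2.7 2.8
   vertex 0.5 1.0 3.2
   vertex 3.2 3.4 2.7
  endloop
 endfacet
 facet normal -0.406 0.857 0.316
  outer loop
   vertex 1.8 2.7 2.8
   vertex 3.2 3.4 2.7
   vertex 1.7 3.5 0.5
  endloop
 endfacet
 facet normal 0.887 -0.161 -0.432
  outer loop
   vertex 2.5 3.3 1.3
   vertex 3.2 3.4 2.7
   vertex 2.6 0.1 2.7
  endloop
 endfacet
 facet normal 0.513 0.799 -0.314
  outer loop
   vertex 2.5 3.3 1.3
   vertex 1.7 3.5 0.5
   vertex 3.2 3.4 2.7
  endloop
 endfacet
 facet normal 0.639 -0.291 -0.712
  outer loop
   vertex 2.5 3.3 1.3
   vertex 2.6 0.1 2.7
   vertex 1.7 3.5 0.5
  endloop
 endfacet
 facet normal -0.950 -0.173 -0.259
  outer loop
   vertex 0.9 2.7 0.6
   vertex 1.1 1.0 1.0
   vertex 0.5 1.0 3.2
  endloop
 endfacet
 facet normal 0.096 -0.217 -0.971
  outer loop
   vertex 0.9 2.7 0.6
   vertex 1.7 3.5 0.5
   vertex 1.1 1.0 1.0
  endloop
 endfacet
 facet normal -0.724 0.623 0.296
  outer loop
   vertex 0.9 2.7 0.6
   vertex 0.5 1.0 3.2
   vertex 1.8 2.7 2.8
  endloop
 endfacet
 facet normal -0.663 0.697 0.271
  outer loop
   vertex 0.9 2.7 0.6
   vertex 1.8 2.7 2.8
   vertex 1.7 3.5 0.5
  endloop
 endfacet
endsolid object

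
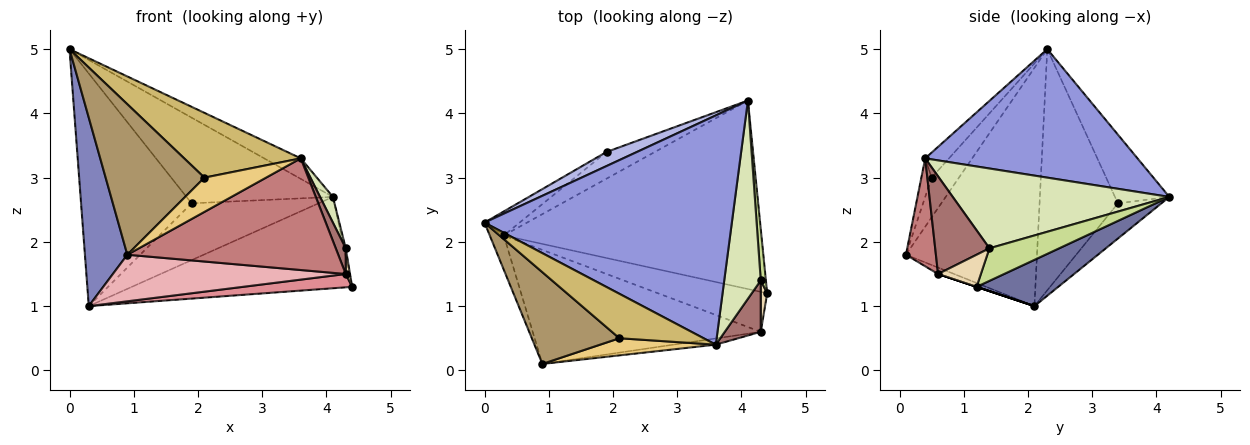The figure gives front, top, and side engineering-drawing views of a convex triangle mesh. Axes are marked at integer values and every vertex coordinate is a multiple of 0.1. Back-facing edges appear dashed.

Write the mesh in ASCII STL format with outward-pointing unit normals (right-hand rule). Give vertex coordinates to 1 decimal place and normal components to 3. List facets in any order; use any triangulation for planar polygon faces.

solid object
 facet normal 0.160 0.431 -0.888
  outer loop
   vertex 0.3 2.1 1.0
   vertex 4.1 4.2 2.7
   vertex 4.4 1.2 1.3
  endloop
 endfacet
 facet normal -0.950 -0.307 -0.056
  outer loop
   vertex 0.9 0.1 1.8
   vertex 0.0 2.3 5.0
   vertex 0.3 2.1 1.0
  endloop
 endfacet
 facet normal 0.460 0.079 0.885
  outer loop
   vertex 3.6 0.4 3.3
   vertex 4.1 4.2 2.7
   vertex 0.0 2.3 5.0
  endloop
 endfacet
 facet normal -0.344 0.927 0.152
  outer loop
   vertex 1.9 3.4 2.6
   vertex 0.0 2.3 5.0
   vertex 4.1 4.2 2.7
  endloop
 endfacet
 facet normal -0.577 0.813 -0.084
  outer loop
   vertex 1.9 3.4 2.6
   vertex 0.3 2.1 1.0
   vertex 0.0 2.3 5.0
  endloop
 endfacet
 facet normal -0.296 0.864 -0.406
  outer loop
   vertex 1.9 3.4 2.6
   vertex 4.1 4.2 2.7
   vertex 0.3 2.1 1.0
  endloop
 endfacet
 facet normal 0.987 0.026 0.156
  outer loop
   vertex 4.3 1.4 1.9
   vertex 4.4 1.2 1.3
   vertex 4.1 4.2 2.7
  endloop
 endfacet
 facet normal 0.908 -0.054 0.416
  outer loop
   vertex 4.3 1.4 1.9
   vertex 4.1 4.2 2.7
   vertex 3.6 0.4 3.3
  endloop
 endfacet
 facet normal -0.230 -0.831 0.507
  outer loop
   vertex 2.1 0.5 3.0
   vertex 0.0 2.3 5.0
   vertex 0.9 0.1 1.8
  endloop
 endfacet
 facet normal -0.166 -0.813 0.558
  outer loop
   vertex 2.1 0.5 3.0
   vertex 3.6 0.4 3.3
   vertex 0.0 2.3 5.0
  endloop
 endfacet
 facet normal -0.147 -0.885 0.442
  outer loop
   vertex 2.1 0.5 3.0
   vertex 0.9 0.1 1.8
   vertex 3.6 0.4 3.3
  endloop
 endfacet
 facet normal 0.976 -0.098 0.195
  outer loop
   vertex 4.3 0.6 1.5
   vertex 4.4 1.2 1.3
   vertex 4.3 1.4 1.9
  endloop
 endfacet
 facet normal 0.925 -0.170 0.341
  outer loop
   vertex 4.3 0.6 1.5
   vertex 4.3 1.4 1.9
   vertex 3.6 0.4 3.3
  endloop
 endfacet
 facet normal 0.141 -0.989 -0.055
  outer loop
   vertex 4.3 0.6 1.5
   vertex 3.6 0.4 3.3
   vertex 0.9 0.1 1.8
  endloop
 endfacet
 facet normal 0.000 -0.316 -0.949
  outer loop
   vertex 4.3 0.6 1.5
   vertex 0.3 2.1 1.0
   vertex 4.4 1.2 1.3
  endloop
 endfacet
 facet normal -0.026 -0.378 -0.925
  outer loop
   vertex 4.3 0.6 1.5
   vertex 0.9 0.1 1.8
   vertex 0.3 2.1 1.0
  endloop
 endfacet
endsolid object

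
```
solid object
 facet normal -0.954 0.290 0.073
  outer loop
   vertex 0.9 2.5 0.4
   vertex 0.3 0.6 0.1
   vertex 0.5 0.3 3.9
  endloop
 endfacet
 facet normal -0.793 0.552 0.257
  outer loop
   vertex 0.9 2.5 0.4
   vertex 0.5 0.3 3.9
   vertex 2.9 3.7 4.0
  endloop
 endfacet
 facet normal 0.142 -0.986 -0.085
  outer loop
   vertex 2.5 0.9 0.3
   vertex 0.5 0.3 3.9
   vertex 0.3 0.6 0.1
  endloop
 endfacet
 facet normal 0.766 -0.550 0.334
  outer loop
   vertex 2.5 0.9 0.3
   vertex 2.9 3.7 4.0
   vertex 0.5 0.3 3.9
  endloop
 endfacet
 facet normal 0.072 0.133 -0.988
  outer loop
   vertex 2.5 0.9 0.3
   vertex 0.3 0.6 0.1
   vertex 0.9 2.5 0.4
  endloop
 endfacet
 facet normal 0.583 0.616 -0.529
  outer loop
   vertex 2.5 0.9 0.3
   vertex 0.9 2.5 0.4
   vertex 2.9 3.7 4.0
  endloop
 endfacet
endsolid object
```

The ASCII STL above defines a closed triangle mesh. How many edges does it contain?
9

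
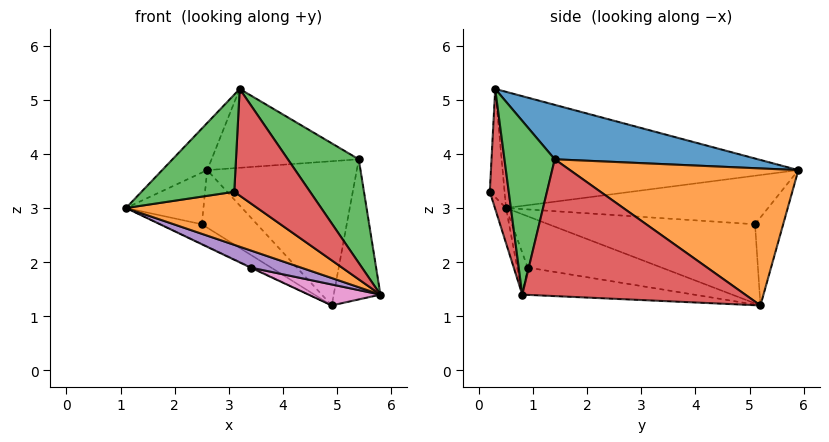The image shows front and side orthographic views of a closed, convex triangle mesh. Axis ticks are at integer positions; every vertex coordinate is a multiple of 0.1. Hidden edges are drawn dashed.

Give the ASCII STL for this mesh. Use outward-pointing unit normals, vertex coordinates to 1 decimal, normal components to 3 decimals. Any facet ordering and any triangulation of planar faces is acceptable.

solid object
 facet normal -0.714 0.109 0.692
  outer loop
   vertex 3.2 0.3 5.2
   vertex 2.6 5.9 3.7
   vertex 1.1 0.5 3.0
  endloop
 endfacet
 facet normal -0.077 -0.914 -0.398
  outer loop
   vertex 3.1 0.2 3.3
   vertex 1.1 0.5 3.0
   vertex 5.8 0.8 1.4
  endloop
 endfacet
 facet normal -0.157 -0.986 0.060
  outer loop
   vertex 3.1 0.2 3.3
   vertex 3.2 0.3 5.2
   vertex 1.1 0.5 3.0
  endloop
 endfacet
 facet normal 0.242 -0.969 0.038
  outer loop
   vertex 3.1 0.2 3.3
   vertex 5.8 0.8 1.4
   vertex 3.2 0.3 5.2
  endloop
 endfacet
 facet normal -0.160 -0.771 -0.616
  outer loop
   vertex 3.4 0.9 1.9
   vertex 5.8 0.8 1.4
   vertex 1.1 0.5 3.0
  endloop
 endfacet
 facet normal -0.432 0.004 -0.902
  outer loop
   vertex 3.4 0.9 1.9
   vertex 1.1 0.5 3.0
   vertex 4.9 5.2 1.2
  endloop
 endfacet
 facet normal -0.207 -0.087 -0.975
  outer loop
   vertex 3.4 0.9 1.9
   vertex 4.9 5.2 1.2
   vertex 5.8 0.8 1.4
  endloop
 endfacet
 facet normal -0.951 0.281 -0.130
  outer loop
   vertex 2.5 5.1 2.7
   vertex 1.1 0.5 3.0
   vertex 2.6 5.9 3.7
  endloop
 endfacet
 facet normal -0.530 0.106 -0.841
  outer loop
   vertex 2.5 5.1 2.7
   vertex 4.9 5.2 1.2
   vertex 1.1 0.5 3.0
  endloop
 endfacet
 facet normal -0.378 0.741 -0.555
  outer loop
   vertex 2.5 5.1 2.7
   vertex 2.6 5.9 3.7
   vertex 4.9 5.2 1.2
  endloop
 endfacet
 facet normal 0.382 0.277 0.881
  outer loop
   vertex 5.4 1.4 3.9
   vertex 2.6 5.9 3.7
   vertex 3.2 0.3 5.2
  endloop
 endfacet
 facet normal 0.712 0.466 0.525
  outer loop
   vertex 5.4 1.4 3.9
   vertex 4.9 5.2 1.2
   vertex 2.6 5.9 3.7
  endloop
 endfacet
 facet normal 0.556 -0.784 0.277
  outer loop
   vertex 5.4 1.4 3.9
   vertex 3.2 0.3 5.2
   vertex 5.8 0.8 1.4
  endloop
 endfacet
 facet normal 0.973 0.204 0.107
  outer loop
   vertex 5.4 1.4 3.9
   vertex 5.8 0.8 1.4
   vertex 4.9 5.2 1.2
  endloop
 endfacet
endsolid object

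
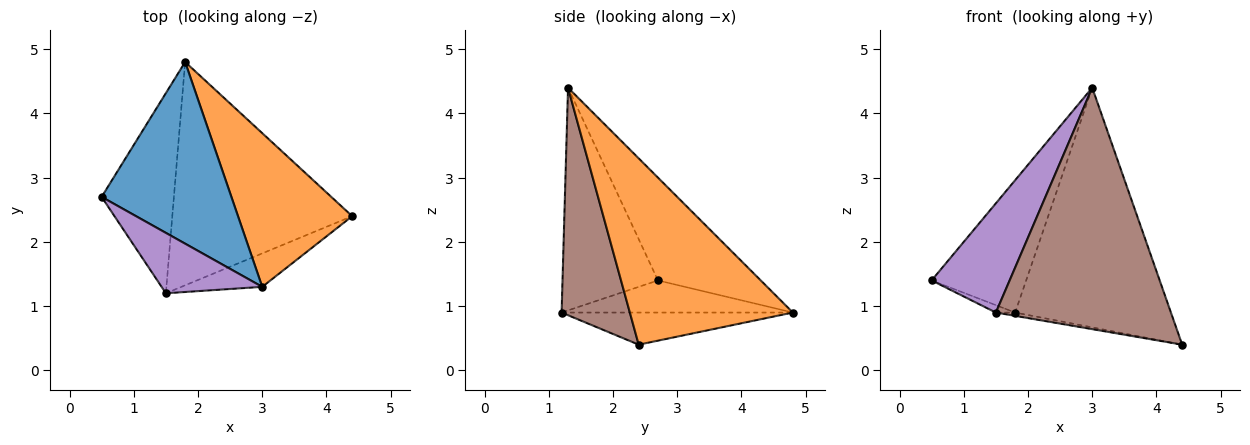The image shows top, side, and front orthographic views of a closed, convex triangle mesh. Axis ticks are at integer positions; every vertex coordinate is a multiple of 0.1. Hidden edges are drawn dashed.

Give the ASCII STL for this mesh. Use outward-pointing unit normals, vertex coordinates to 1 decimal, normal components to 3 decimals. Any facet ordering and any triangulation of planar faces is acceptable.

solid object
 facet normal -0.539 0.496 0.681
  outer loop
   vertex 3.0 1.3 4.4
   vertex 1.8 4.8 0.9
   vertex 0.5 2.7 1.4
  endloop
 endfacet
 facet normal 0.661 0.632 0.405
  outer loop
   vertex 3.0 1.3 4.4
   vertex 4.4 2.4 0.4
   vertex 1.8 4.8 0.9
  endloop
 endfacet
 facet normal -0.406 0.034 -0.913
  outer loop
   vertex 1.5 1.2 0.9
   vertex 0.5 2.7 1.4
   vertex 1.8 4.8 0.9
  endloop
 endfacet
 facet normal -0.176 0.015 -0.984
  outer loop
   vertex 1.5 1.2 0.9
   vertex 1.8 4.8 0.9
   vertex 4.4 2.4 0.4
  endloop
 endfacet
 facet normal -0.731 -0.597 0.330
  outer loop
   vertex 1.5 1.2 0.9
   vertex 3.0 1.3 4.4
   vertex 0.5 2.7 1.4
  endloop
 endfacet
 facet normal 0.360 -0.924 -0.128
  outer loop
   vertex 1.5 1.2 0.9
   vertex 4.4 2.4 0.4
   vertex 3.0 1.3 4.4
  endloop
 endfacet
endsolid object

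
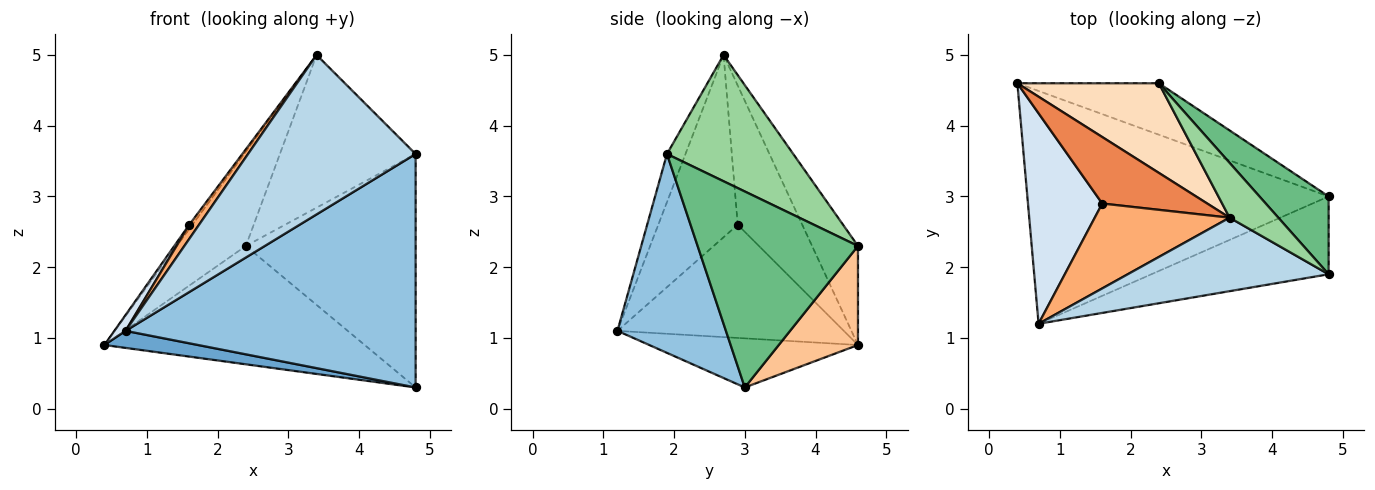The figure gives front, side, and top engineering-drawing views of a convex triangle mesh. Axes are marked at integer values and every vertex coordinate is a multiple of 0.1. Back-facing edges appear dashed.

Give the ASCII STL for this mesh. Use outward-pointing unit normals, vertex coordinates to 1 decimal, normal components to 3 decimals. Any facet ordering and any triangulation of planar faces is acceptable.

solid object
 facet normal -0.160 -0.072 -0.984
  outer loop
   vertex 4.8 3.0 0.3
   vertex 0.7 1.2 1.1
   vertex 0.4 4.6 0.9
  endloop
 endfacet
 facet normal 0.334 -0.894 -0.298
  outer loop
   vertex 4.8 3.0 0.3
   vertex 4.8 1.9 3.6
   vertex 0.7 1.2 1.1
  endloop
 endfacet
 facet normal -0.100 -0.904 0.417
  outer loop
   vertex 3.4 2.7 5.0
   vertex 0.7 1.2 1.1
   vertex 4.8 1.9 3.6
  endloop
 endfacet
 facet normal -0.835 -0.041 0.548
  outer loop
   vertex 1.6 2.9 2.6
   vertex 0.4 4.6 0.9
   vertex 0.7 1.2 1.1
  endloop
 endfacet
 facet normal -0.798 0.038 0.602
  outer loop
   vertex 1.6 2.9 2.6
   vertex 3.4 2.7 5.0
   vertex 0.4 4.6 0.9
  endloop
 endfacet
 facet normal -0.800 -0.099 0.592
  outer loop
   vertex 1.6 2.9 2.6
   vertex 0.7 1.2 1.1
   vertex 3.4 2.7 5.0
  endloop
 endfacet
 facet normal 0.269 0.883 -0.384
  outer loop
   vertex 2.4 4.6 2.3
   vertex 4.8 3.0 0.3
   vertex 0.4 4.6 0.9
  endloop
 endfacet
 facet normal -0.434 0.653 0.620
  outer loop
   vertex 2.4 4.6 2.3
   vertex 0.4 4.6 0.9
   vertex 3.4 2.7 5.0
  endloop
 endfacet
 facet normal 0.667 0.707 0.236
  outer loop
   vertex 2.4 4.6 2.3
   vertex 4.8 1.9 3.6
   vertex 4.8 3.0 0.3
  endloop
 endfacet
 facet normal 0.659 0.708 0.254
  outer loop
   vertex 2.4 4.6 2.3
   vertex 3.4 2.7 5.0
   vertex 4.8 1.9 3.6
  endloop
 endfacet
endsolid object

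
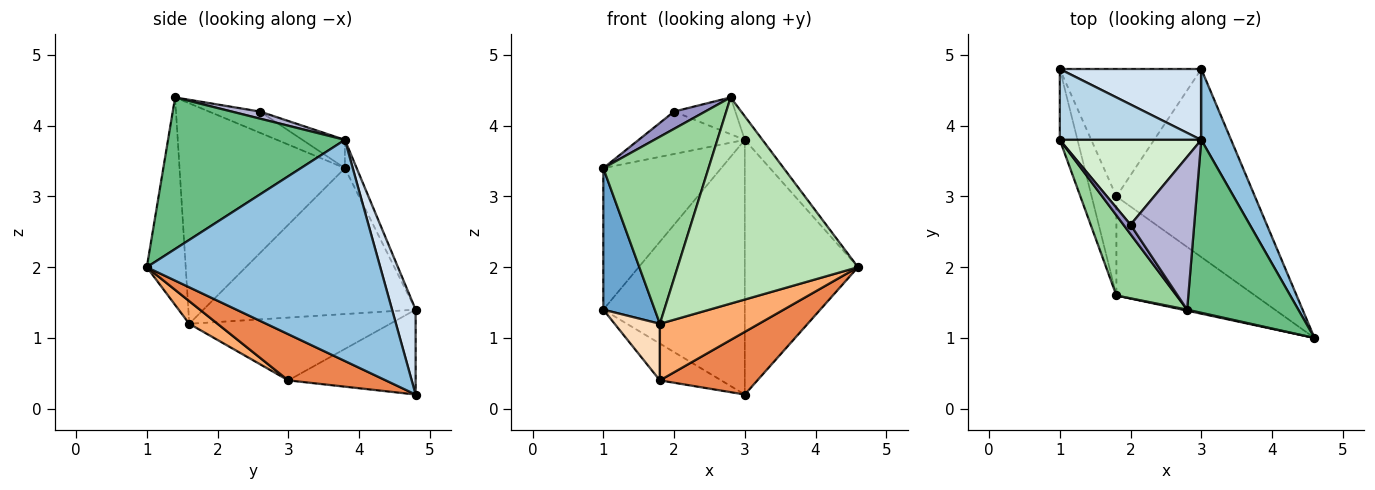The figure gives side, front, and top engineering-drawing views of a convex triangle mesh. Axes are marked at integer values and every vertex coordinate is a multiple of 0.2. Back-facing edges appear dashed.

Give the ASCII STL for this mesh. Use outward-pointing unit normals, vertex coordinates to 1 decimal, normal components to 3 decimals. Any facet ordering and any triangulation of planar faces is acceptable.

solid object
 facet normal -0.965 -0.234 -0.117
  outer loop
   vertex 1.8 1.6 1.2
   vertex 1.0 3.8 3.4
   vertex 1.0 4.8 1.4
  endloop
 endfacet
 facet normal 0.893 0.433 0.120
  outer loop
   vertex 3.0 3.8 3.8
   vertex 4.6 1.0 2.0
   vertex 3.0 4.8 0.2
  endloop
 endfacet
 facet normal -0.089 0.891 0.445
  outer loop
   vertex 3.0 3.8 3.8
   vertex 1.0 4.8 1.4
   vertex 1.0 3.8 3.4
  endloop
 endfacet
 facet normal 0.159 0.951 0.264
  outer loop
   vertex 3.0 3.8 3.8
   vertex 3.0 4.8 0.2
   vertex 1.0 4.8 1.4
  endloop
 endfacet
 facet normal 0.302 -0.302 -0.905
  outer loop
   vertex 1.8 3.0 0.4
   vertex 3.0 4.8 0.2
   vertex 4.6 1.0 2.0
  endloop
 endfacet
 facet normal 0.140 -0.491 -0.860
  outer loop
   vertex 1.8 3.0 0.4
   vertex 4.6 1.0 2.0
   vertex 1.8 1.6 1.2
  endloop
 endfacet
 facet normal -0.499 0.240 -0.832
  outer loop
   vertex 1.8 3.0 0.4
   vertex 1.0 4.8 1.4
   vertex 3.0 4.8 0.2
  endloop
 endfacet
 facet normal -0.910 -0.205 -0.359
  outer loop
   vertex 1.8 3.0 0.4
   vertex 1.8 1.6 1.2
   vertex 1.0 4.8 1.4
  endloop
 endfacet
 facet normal 0.804 0.080 0.589
  outer loop
   vertex 2.8 1.4 4.4
   vertex 4.6 1.0 2.0
   vertex 3.0 3.8 3.8
  endloop
 endfacet
 facet normal -0.822 -0.523 0.224
  outer loop
   vertex 2.8 1.4 4.4
   vertex 1.0 3.8 3.4
   vertex 1.8 1.6 1.2
  endloop
 endfacet
 facet normal -0.211 -0.978 0.005
  outer loop
   vertex 2.8 1.4 4.4
   vertex 1.8 1.6 1.2
   vertex 4.6 1.0 2.0
  endloop
 endfacet
 facet normal -0.176 0.440 0.880
  outer loop
   vertex 2.0 2.6 4.2
   vertex 3.0 3.8 3.8
   vertex 1.0 3.8 3.4
  endloop
 endfacet
 facet normal -0.821 -0.502 0.274
  outer loop
   vertex 2.0 2.6 4.2
   vertex 1.0 3.8 3.4
   vertex 2.8 1.4 4.4
  endloop
 endfacet
 facet normal 0.107 0.233 0.967
  outer loop
   vertex 2.0 2.6 4.2
   vertex 2.8 1.4 4.4
   vertex 3.0 3.8 3.8
  endloop
 endfacet
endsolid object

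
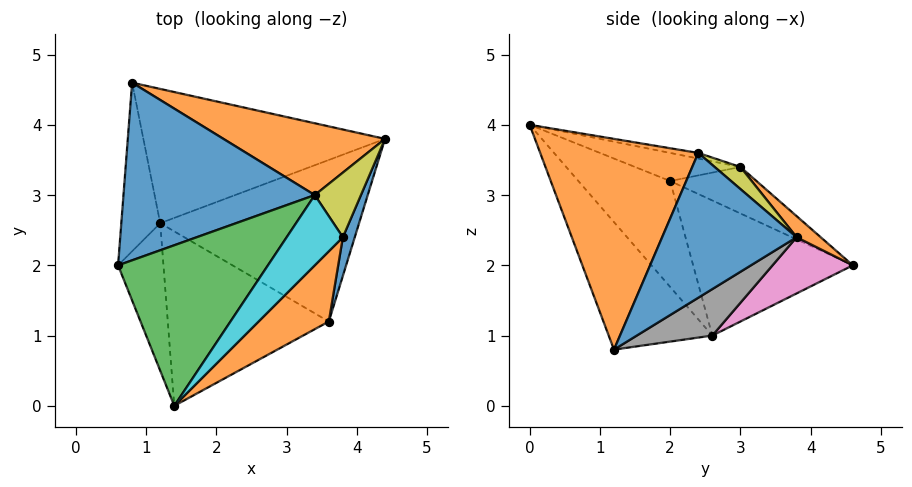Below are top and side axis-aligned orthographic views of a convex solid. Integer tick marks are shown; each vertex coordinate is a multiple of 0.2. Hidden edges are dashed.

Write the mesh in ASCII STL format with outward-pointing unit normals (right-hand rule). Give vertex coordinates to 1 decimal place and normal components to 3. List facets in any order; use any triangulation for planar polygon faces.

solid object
 facet normal -0.214 0.423 0.881
  outer loop
   vertex 3.4 3.0 3.4
   vertex 0.8 4.6 2.0
   vertex 0.6 2.0 3.2
  endloop
 endfacet
 facet normal 0.088 0.733 0.674
  outer loop
   vertex 3.4 3.0 3.4
   vertex 4.4 3.8 2.4
   vertex 0.8 4.6 2.0
  endloop
 endfacet
 facet normal -0.176 0.304 0.936
  outer loop
   vertex 3.4 3.0 3.4
   vertex 0.6 2.0 3.2
   vertex 1.4 0.0 4.0
  endloop
 endfacet
 facet normal -0.960 -0.054 -0.276
  outer loop
   vertex 1.2 2.6 1.0
   vertex 0.6 2.0 3.2
   vertex 0.8 4.6 2.0
  endloop
 endfacet
 facet normal -0.814 -0.465 -0.349
  outer loop
   vertex 1.2 2.6 1.0
   vertex 1.4 0.0 4.0
   vertex 0.6 2.0 3.2
  endloop
 endfacet
 facet normal -0.450 -0.690 -0.568
  outer loop
   vertex 1.2 2.6 1.0
   vertex 3.6 1.2 0.8
   vertex 1.4 0.0 4.0
  endloop
 endfacet
 facet normal 0.200 0.470 -0.860
  outer loop
   vertex 1.2 2.6 1.0
   vertex 0.8 4.6 2.0
   vertex 4.4 3.8 2.4
  endloop
 endfacet
 facet normal 0.201 0.468 -0.861
  outer loop
   vertex 1.2 2.6 1.0
   vertex 4.4 3.8 2.4
   vertex 3.6 1.2 0.8
  endloop
 endfacet
 facet normal 0.372 0.507 0.778
  outer loop
   vertex 3.8 2.4 3.6
   vertex 4.4 3.8 2.4
   vertex 3.4 3.0 3.4
  endloop
 endfacet
 facet normal -0.096 0.256 0.962
  outer loop
   vertex 3.8 2.4 3.6
   vertex 3.4 3.0 3.4
   vertex 1.4 0.0 4.0
  endloop
 endfacet
 facet normal 0.939 -0.336 0.077
  outer loop
   vertex 3.8 2.4 3.6
   vertex 3.6 1.2 0.8
   vertex 4.4 3.8 2.4
  endloop
 endfacet
 facet normal 0.707 -0.667 0.236
  outer loop
   vertex 3.8 2.4 3.6
   vertex 1.4 0.0 4.0
   vertex 3.6 1.2 0.8
  endloop
 endfacet
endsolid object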